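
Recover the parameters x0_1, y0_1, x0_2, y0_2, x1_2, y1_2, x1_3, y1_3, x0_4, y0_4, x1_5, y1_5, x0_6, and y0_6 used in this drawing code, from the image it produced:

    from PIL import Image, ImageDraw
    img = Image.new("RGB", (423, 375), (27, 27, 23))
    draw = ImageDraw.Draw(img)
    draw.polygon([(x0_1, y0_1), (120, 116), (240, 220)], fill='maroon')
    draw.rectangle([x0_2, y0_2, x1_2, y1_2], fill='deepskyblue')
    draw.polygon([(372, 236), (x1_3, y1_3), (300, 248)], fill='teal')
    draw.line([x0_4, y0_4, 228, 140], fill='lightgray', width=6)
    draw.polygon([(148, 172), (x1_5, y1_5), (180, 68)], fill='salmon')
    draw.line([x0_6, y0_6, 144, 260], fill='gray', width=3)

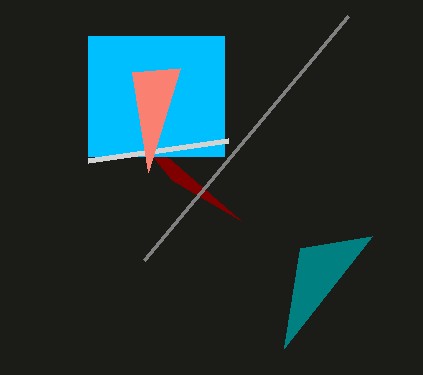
x0_1 = 172; y0_1 = 180; x0_2 = 88; y0_2 = 36; x1_2 = 224; y1_2 = 156; x1_3 = 284; y1_3 = 348; x0_4 = 88; y0_4 = 160; x1_5 = 132; y1_5 = 72; x0_6 = 348; y0_6 = 16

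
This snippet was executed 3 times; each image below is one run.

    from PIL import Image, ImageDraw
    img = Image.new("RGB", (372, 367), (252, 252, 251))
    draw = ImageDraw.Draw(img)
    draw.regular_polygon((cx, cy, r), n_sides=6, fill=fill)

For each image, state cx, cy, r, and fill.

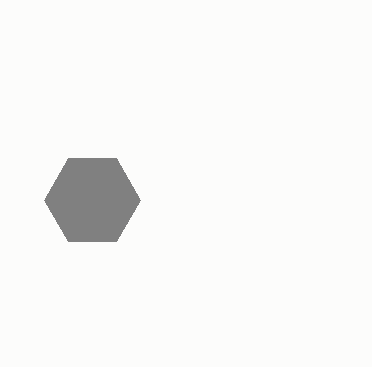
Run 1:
cx = 92; cy = 200; r = 48; fill = 'gray'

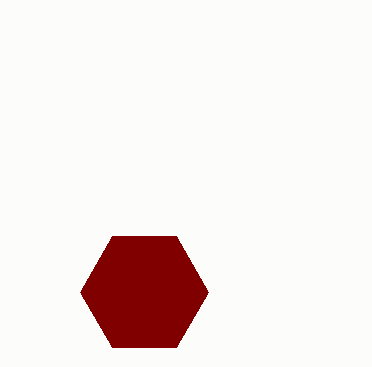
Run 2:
cx = 144; cy = 292; r = 64; fill = 'maroon'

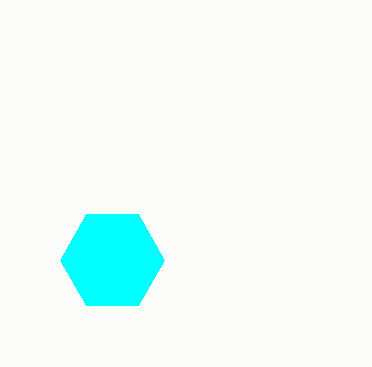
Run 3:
cx = 112, cy = 260, r = 52, fill = 'cyan'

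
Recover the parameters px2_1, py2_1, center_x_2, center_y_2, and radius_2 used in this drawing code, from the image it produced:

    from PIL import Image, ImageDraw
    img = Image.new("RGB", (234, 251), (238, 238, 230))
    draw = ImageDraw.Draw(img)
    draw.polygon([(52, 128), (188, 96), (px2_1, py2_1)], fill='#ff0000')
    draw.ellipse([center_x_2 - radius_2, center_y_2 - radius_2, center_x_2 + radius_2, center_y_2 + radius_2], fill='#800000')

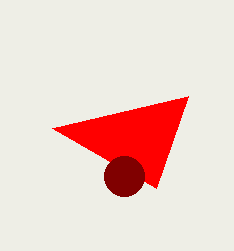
px2_1 = 156
py2_1 = 188
center_x_2 = 124
center_y_2 = 176
radius_2 = 20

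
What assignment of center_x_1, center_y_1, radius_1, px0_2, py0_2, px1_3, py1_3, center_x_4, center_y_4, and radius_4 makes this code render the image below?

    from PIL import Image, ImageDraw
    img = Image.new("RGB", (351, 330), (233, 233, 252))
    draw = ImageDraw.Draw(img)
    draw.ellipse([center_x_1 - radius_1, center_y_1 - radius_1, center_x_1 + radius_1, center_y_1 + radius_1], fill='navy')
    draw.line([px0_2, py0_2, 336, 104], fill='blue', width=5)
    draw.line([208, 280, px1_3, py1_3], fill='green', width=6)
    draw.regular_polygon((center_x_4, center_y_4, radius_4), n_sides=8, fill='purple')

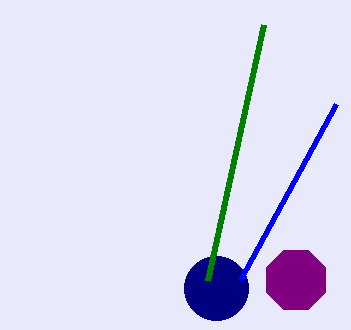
center_x_1 = 216, center_y_1 = 288, radius_1 = 32, px0_2 = 240, py0_2 = 280, px1_3 = 264, py1_3 = 24, center_x_4 = 296, center_y_4 = 280, radius_4 = 32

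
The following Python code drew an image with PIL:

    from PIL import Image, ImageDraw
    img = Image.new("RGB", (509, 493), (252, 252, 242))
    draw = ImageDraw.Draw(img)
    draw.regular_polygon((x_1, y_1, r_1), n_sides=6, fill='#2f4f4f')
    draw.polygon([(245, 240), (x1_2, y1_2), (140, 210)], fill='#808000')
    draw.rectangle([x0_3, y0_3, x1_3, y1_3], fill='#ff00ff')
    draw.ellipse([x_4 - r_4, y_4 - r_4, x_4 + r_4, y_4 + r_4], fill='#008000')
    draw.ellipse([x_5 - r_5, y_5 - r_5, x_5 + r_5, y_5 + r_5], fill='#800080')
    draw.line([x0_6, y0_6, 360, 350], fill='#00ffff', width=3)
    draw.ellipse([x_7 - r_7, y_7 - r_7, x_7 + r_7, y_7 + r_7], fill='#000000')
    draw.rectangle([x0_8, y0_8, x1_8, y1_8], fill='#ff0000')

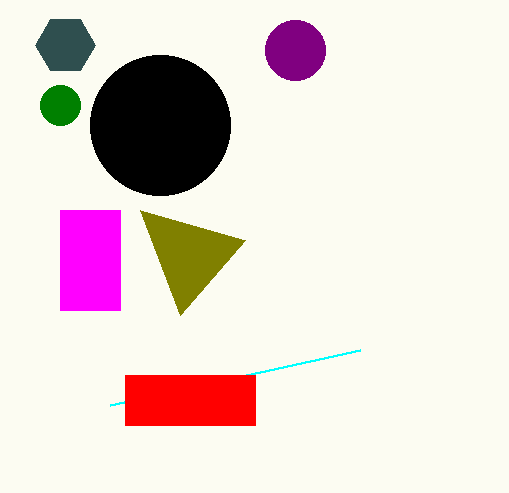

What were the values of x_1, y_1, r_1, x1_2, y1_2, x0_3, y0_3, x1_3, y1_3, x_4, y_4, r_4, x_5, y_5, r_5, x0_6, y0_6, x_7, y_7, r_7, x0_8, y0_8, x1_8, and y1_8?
x_1 = 65
y_1 = 45
r_1 = 30
x1_2 = 180
y1_2 = 315
x0_3 = 60
y0_3 = 210
x1_3 = 120
y1_3 = 310
x_4 = 60
y_4 = 105
r_4 = 20
x_5 = 295
y_5 = 50
r_5 = 30
x0_6 = 110
y0_6 = 405
x_7 = 160
y_7 = 125
r_7 = 70
x0_8 = 125
y0_8 = 375
x1_8 = 255
y1_8 = 425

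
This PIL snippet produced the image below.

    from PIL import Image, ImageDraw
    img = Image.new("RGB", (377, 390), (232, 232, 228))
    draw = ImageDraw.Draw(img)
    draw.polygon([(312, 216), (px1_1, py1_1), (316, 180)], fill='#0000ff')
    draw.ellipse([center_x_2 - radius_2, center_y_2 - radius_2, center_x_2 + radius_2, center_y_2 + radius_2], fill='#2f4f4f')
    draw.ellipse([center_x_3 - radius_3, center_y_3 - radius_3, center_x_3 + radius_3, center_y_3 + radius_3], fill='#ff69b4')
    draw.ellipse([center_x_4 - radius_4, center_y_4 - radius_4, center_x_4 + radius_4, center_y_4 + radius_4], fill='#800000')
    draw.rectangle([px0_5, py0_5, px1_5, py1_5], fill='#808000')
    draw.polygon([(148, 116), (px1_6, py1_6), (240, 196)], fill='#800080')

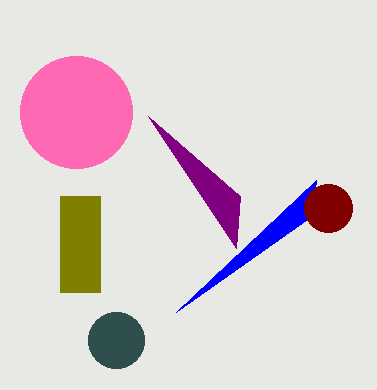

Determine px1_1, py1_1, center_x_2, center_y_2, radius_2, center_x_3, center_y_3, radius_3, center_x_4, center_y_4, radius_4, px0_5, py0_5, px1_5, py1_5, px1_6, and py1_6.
px1_1 = 176; py1_1 = 312; center_x_2 = 116; center_y_2 = 340; radius_2 = 28; center_x_3 = 76; center_y_3 = 112; radius_3 = 56; center_x_4 = 328; center_y_4 = 208; radius_4 = 24; px0_5 = 60; py0_5 = 196; px1_5 = 100; py1_5 = 292; px1_6 = 236; py1_6 = 248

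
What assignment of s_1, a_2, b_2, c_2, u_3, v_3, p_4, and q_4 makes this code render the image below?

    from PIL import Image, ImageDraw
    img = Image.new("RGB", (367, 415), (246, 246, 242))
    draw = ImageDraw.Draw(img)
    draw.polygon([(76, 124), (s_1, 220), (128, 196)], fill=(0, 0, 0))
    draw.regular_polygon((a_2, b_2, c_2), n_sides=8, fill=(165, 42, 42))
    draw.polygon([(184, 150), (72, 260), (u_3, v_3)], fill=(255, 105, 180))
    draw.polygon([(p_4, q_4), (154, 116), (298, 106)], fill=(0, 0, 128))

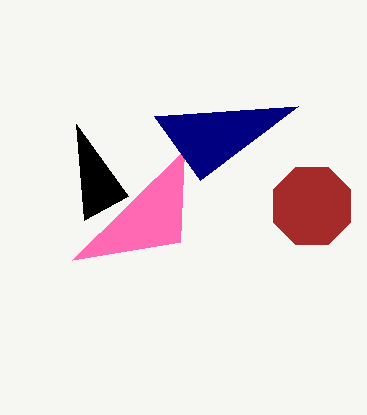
s_1 = 84
a_2 = 312
b_2 = 206
c_2 = 42
u_3 = 180
v_3 = 242
p_4 = 200
q_4 = 180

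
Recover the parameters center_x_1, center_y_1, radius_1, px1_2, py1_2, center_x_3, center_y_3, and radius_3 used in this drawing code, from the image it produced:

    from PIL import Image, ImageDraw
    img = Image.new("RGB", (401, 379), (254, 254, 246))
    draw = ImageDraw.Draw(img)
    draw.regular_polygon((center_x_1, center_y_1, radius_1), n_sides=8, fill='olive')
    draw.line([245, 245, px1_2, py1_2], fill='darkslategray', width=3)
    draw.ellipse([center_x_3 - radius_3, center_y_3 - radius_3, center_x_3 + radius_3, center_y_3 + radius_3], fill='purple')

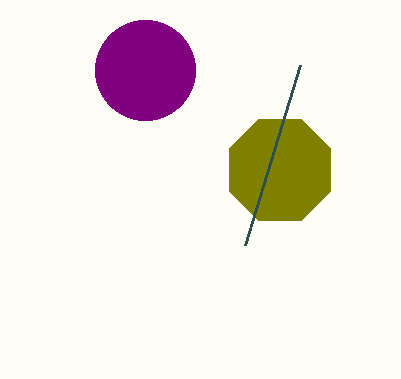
center_x_1 = 280
center_y_1 = 170
radius_1 = 55
px1_2 = 300
py1_2 = 65
center_x_3 = 145
center_y_3 = 70
radius_3 = 50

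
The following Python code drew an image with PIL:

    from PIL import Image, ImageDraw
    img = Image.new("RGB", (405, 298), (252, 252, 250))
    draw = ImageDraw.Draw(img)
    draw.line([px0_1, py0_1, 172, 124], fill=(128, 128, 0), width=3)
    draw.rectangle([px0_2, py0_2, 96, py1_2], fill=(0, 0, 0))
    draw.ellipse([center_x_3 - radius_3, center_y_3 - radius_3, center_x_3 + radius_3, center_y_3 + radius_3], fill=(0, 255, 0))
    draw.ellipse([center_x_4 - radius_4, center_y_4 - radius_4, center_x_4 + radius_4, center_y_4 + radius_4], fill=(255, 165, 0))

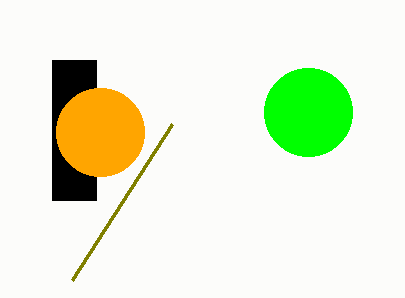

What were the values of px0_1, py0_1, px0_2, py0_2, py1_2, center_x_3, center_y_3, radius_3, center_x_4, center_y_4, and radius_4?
px0_1 = 72, py0_1 = 280, px0_2 = 52, py0_2 = 60, py1_2 = 200, center_x_3 = 308, center_y_3 = 112, radius_3 = 44, center_x_4 = 100, center_y_4 = 132, radius_4 = 44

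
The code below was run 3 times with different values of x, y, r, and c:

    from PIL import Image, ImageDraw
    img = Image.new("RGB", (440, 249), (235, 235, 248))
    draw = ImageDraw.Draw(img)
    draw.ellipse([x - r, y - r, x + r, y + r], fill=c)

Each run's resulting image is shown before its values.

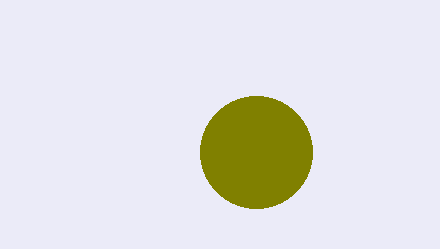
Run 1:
x = 256
y = 152
r = 56
c = 'olive'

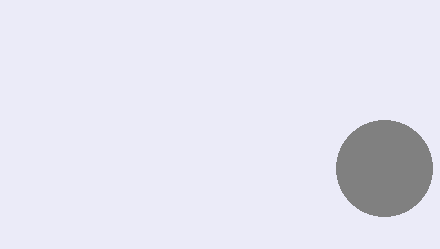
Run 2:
x = 384, y = 168, r = 48, c = 'gray'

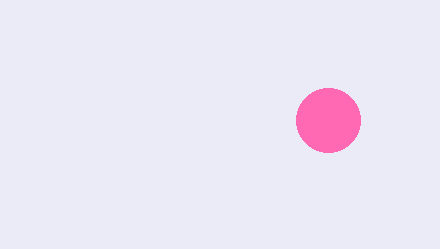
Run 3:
x = 328, y = 120, r = 32, c = 'hotpink'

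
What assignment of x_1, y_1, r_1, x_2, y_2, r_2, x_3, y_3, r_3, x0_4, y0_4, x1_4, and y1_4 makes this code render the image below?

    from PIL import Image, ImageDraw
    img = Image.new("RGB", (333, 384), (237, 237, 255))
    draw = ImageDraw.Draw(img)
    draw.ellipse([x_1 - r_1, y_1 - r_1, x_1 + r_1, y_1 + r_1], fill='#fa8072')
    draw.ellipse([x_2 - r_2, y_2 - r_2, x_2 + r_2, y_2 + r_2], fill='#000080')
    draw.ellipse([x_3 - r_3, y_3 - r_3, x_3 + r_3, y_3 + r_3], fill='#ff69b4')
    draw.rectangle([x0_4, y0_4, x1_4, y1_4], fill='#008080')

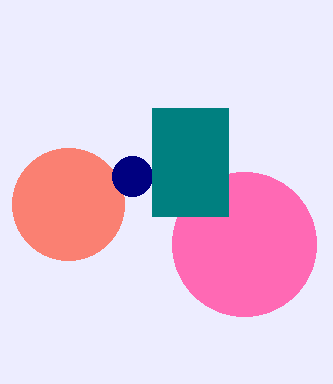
x_1 = 68, y_1 = 204, r_1 = 56, x_2 = 132, y_2 = 176, r_2 = 20, x_3 = 244, y_3 = 244, r_3 = 72, x0_4 = 152, y0_4 = 108, x1_4 = 228, y1_4 = 216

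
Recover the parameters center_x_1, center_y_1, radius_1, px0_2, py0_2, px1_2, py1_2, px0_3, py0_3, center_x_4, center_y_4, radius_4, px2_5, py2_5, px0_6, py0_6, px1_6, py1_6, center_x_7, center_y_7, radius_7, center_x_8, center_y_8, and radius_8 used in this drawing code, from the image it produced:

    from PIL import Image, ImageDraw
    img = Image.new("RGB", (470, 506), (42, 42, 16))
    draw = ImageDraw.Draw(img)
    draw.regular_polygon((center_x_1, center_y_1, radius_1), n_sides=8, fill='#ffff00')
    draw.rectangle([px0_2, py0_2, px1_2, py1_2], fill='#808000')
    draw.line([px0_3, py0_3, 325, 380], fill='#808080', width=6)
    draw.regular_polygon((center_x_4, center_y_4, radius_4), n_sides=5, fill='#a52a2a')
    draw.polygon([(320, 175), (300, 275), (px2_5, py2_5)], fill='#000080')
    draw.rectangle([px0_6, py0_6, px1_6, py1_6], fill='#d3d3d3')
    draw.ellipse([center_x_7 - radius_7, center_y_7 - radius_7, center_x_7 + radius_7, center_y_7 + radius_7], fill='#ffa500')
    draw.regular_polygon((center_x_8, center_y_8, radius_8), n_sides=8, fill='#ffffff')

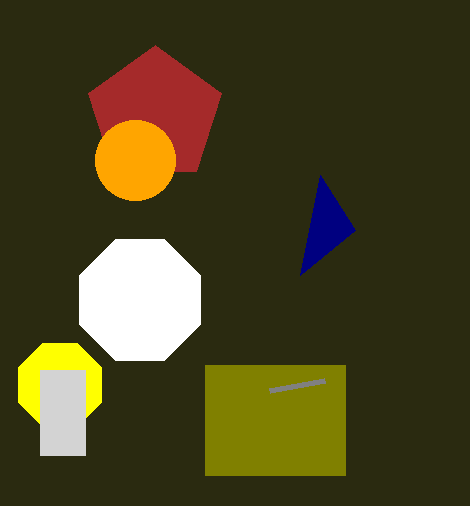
center_x_1 = 60; center_y_1 = 385; radius_1 = 45; px0_2 = 205; py0_2 = 365; px1_2 = 345; py1_2 = 475; px0_3 = 270; py0_3 = 390; center_x_4 = 155; center_y_4 = 115; radius_4 = 70; px2_5 = 355; py2_5 = 230; px0_6 = 40; py0_6 = 370; px1_6 = 85; py1_6 = 455; center_x_7 = 135; center_y_7 = 160; radius_7 = 40; center_x_8 = 140; center_y_8 = 300; radius_8 = 65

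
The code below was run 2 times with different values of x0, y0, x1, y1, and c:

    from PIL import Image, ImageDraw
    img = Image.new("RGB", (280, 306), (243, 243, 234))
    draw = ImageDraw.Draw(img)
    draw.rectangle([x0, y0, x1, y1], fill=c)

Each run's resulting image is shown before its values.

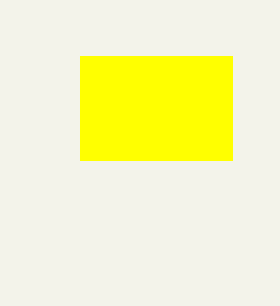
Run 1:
x0 = 80; y0 = 56; x1 = 232; y1 = 160; c = 'yellow'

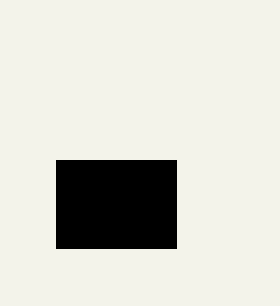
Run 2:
x0 = 56
y0 = 160
x1 = 176
y1 = 248
c = 'black'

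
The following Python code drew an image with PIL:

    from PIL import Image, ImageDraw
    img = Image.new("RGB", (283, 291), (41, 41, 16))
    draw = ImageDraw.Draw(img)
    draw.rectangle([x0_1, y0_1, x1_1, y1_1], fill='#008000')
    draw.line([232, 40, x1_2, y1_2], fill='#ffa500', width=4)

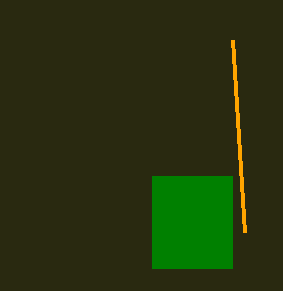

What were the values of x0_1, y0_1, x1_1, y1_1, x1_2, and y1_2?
x0_1 = 152
y0_1 = 176
x1_1 = 232
y1_1 = 268
x1_2 = 244
y1_2 = 232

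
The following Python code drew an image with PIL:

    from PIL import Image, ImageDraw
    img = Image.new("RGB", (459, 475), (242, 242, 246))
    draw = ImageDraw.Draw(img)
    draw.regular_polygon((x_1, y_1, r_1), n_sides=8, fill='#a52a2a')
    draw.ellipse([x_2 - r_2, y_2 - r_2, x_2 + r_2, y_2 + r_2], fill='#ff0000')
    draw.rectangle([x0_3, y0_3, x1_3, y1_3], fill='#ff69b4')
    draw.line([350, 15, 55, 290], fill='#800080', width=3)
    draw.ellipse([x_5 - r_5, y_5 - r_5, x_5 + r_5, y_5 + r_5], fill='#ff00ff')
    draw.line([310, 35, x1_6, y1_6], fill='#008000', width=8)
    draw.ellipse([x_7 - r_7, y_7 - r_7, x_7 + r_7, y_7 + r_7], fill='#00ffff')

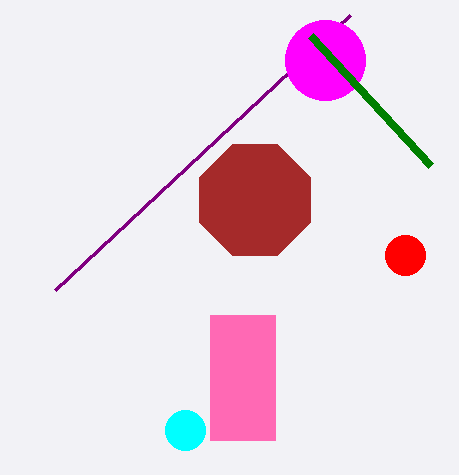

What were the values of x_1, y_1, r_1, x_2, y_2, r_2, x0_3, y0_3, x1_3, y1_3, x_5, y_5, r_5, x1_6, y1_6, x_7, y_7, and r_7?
x_1 = 255; y_1 = 200; r_1 = 60; x_2 = 405; y_2 = 255; r_2 = 20; x0_3 = 210; y0_3 = 315; x1_3 = 275; y1_3 = 440; x_5 = 325; y_5 = 60; r_5 = 40; x1_6 = 430; y1_6 = 165; x_7 = 185; y_7 = 430; r_7 = 20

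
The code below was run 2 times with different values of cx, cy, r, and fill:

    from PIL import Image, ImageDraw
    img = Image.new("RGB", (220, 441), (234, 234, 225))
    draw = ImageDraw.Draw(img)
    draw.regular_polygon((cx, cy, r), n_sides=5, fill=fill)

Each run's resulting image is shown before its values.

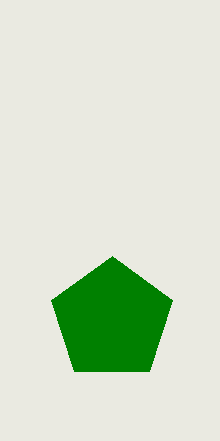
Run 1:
cx = 112, cy = 320, r = 64, fill = 'green'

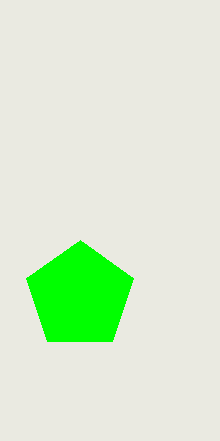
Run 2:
cx = 80; cy = 296; r = 56; fill = 'lime'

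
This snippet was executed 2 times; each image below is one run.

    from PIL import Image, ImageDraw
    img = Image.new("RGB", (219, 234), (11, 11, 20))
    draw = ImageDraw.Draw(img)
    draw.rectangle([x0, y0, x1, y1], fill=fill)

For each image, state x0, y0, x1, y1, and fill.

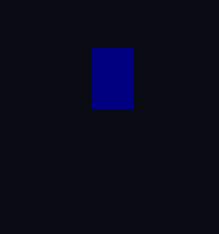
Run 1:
x0 = 92
y0 = 48
x1 = 132
y1 = 108
fill = 'navy'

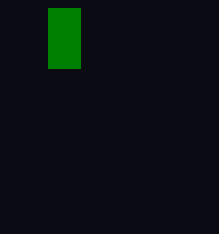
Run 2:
x0 = 48
y0 = 8
x1 = 80
y1 = 68
fill = 'green'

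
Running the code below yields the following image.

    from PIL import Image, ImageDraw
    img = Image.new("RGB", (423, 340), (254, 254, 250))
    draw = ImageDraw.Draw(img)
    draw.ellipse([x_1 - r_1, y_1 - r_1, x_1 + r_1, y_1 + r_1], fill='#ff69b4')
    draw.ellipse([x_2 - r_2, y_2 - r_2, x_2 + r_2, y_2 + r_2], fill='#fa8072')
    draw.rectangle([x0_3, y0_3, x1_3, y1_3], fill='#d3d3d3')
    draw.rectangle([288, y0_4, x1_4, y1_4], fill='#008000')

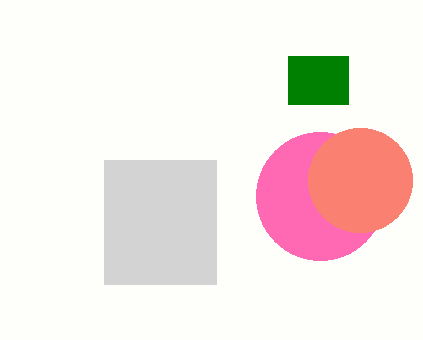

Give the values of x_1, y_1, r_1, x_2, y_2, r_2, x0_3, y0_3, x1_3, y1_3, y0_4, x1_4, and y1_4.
x_1 = 320, y_1 = 196, r_1 = 64, x_2 = 360, y_2 = 180, r_2 = 52, x0_3 = 104, y0_3 = 160, x1_3 = 216, y1_3 = 284, y0_4 = 56, x1_4 = 348, y1_4 = 104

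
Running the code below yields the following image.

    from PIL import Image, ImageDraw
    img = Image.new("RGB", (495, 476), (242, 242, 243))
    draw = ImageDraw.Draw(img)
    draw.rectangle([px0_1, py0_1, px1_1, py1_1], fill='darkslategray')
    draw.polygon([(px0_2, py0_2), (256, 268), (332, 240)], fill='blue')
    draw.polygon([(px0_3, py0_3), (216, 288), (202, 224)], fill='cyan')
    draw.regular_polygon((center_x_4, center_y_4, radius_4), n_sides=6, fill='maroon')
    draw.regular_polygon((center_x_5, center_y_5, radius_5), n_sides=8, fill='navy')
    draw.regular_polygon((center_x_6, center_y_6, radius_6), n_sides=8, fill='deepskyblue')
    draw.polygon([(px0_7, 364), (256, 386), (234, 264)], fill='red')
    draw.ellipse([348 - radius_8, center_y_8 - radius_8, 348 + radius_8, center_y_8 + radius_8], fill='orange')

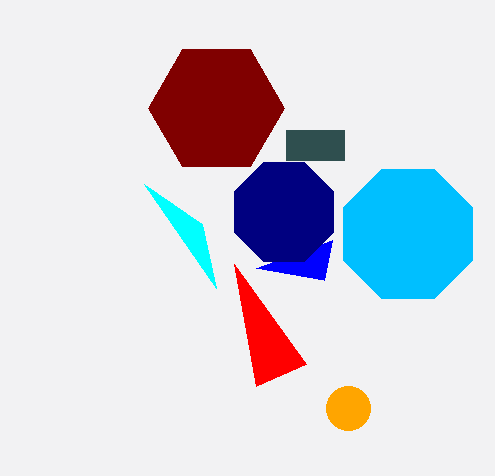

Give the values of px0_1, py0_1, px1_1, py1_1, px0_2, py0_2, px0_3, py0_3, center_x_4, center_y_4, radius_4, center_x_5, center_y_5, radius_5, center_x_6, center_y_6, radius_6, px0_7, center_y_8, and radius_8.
px0_1 = 286
py0_1 = 130
px1_1 = 344
py1_1 = 160
px0_2 = 324
py0_2 = 280
px0_3 = 144
py0_3 = 184
center_x_4 = 216
center_y_4 = 108
radius_4 = 68
center_x_5 = 284
center_y_5 = 212
radius_5 = 54
center_x_6 = 408
center_y_6 = 234
radius_6 = 70
px0_7 = 306
center_y_8 = 408
radius_8 = 22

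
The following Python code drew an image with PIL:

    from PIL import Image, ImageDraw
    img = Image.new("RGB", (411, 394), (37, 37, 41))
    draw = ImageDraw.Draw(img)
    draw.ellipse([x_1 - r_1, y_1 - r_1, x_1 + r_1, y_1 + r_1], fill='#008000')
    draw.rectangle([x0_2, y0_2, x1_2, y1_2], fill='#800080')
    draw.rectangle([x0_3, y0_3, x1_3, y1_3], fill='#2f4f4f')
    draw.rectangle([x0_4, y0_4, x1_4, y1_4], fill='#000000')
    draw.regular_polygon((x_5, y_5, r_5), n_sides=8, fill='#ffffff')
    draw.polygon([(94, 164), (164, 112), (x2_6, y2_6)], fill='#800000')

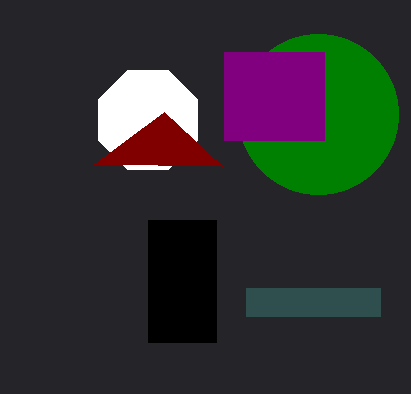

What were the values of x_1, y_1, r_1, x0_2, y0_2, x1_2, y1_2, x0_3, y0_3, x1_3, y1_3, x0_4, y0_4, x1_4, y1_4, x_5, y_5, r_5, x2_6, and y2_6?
x_1 = 318, y_1 = 114, r_1 = 80, x0_2 = 224, y0_2 = 52, x1_2 = 324, y1_2 = 140, x0_3 = 246, y0_3 = 288, x1_3 = 380, y1_3 = 316, x0_4 = 148, y0_4 = 220, x1_4 = 216, y1_4 = 342, x_5 = 148, y_5 = 120, r_5 = 54, x2_6 = 222, y2_6 = 166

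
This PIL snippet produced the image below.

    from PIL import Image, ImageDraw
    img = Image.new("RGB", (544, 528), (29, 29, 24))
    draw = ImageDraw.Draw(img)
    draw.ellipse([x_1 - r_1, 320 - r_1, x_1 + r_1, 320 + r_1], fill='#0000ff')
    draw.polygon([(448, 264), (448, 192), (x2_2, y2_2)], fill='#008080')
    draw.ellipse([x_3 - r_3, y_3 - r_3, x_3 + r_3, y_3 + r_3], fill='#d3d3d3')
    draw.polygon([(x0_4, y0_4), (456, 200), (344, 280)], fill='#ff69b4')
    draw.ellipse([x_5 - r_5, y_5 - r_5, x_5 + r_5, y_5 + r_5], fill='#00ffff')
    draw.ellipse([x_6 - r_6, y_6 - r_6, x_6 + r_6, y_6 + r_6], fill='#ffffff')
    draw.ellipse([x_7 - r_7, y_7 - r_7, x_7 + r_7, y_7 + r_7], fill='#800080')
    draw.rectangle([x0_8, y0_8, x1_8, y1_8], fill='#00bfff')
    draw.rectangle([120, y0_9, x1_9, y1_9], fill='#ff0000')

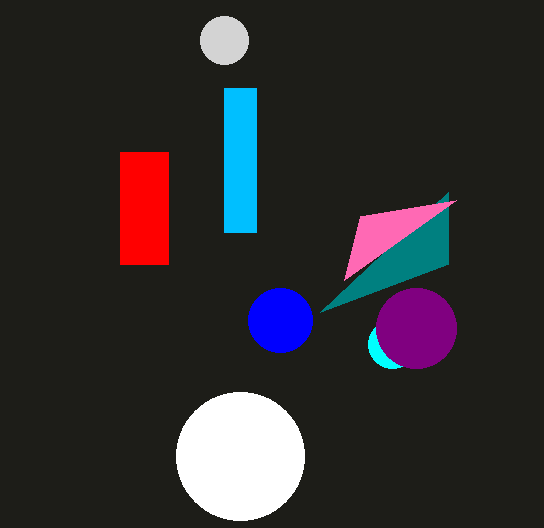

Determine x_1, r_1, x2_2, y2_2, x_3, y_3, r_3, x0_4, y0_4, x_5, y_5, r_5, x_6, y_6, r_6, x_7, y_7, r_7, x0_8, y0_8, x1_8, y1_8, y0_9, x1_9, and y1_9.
x_1 = 280, r_1 = 32, x2_2 = 320, y2_2 = 312, x_3 = 224, y_3 = 40, r_3 = 24, x0_4 = 360, y0_4 = 216, x_5 = 392, y_5 = 344, r_5 = 24, x_6 = 240, y_6 = 456, r_6 = 64, x_7 = 416, y_7 = 328, r_7 = 40, x0_8 = 224, y0_8 = 88, x1_8 = 256, y1_8 = 232, y0_9 = 152, x1_9 = 168, y1_9 = 264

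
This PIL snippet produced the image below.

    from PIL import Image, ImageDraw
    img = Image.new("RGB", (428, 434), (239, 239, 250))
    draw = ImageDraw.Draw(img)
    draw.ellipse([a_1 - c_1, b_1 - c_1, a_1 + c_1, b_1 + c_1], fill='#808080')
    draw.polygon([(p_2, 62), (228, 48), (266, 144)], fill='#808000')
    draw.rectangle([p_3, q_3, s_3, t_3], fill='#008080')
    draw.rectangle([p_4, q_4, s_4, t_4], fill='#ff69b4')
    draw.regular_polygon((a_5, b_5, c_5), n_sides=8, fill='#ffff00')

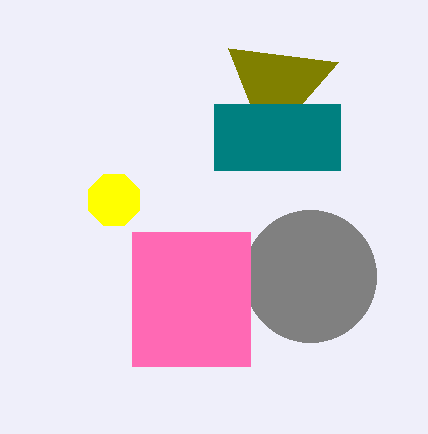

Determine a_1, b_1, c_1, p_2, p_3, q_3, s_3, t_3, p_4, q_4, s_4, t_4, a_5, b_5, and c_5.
a_1 = 310
b_1 = 276
c_1 = 66
p_2 = 338
p_3 = 214
q_3 = 104
s_3 = 340
t_3 = 170
p_4 = 132
q_4 = 232
s_4 = 250
t_4 = 366
a_5 = 114
b_5 = 200
c_5 = 28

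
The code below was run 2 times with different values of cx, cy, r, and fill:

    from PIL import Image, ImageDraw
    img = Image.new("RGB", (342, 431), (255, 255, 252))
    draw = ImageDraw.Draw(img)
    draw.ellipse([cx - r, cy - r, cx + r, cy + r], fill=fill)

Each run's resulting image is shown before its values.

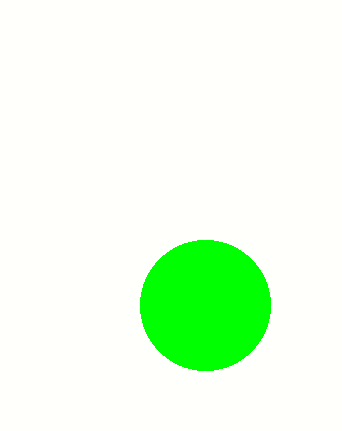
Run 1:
cx = 205
cy = 305
r = 65
fill = 'lime'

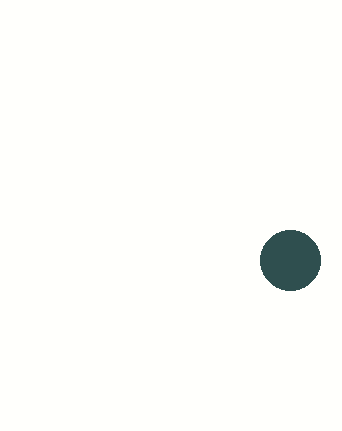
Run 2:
cx = 290
cy = 260
r = 30
fill = 'darkslategray'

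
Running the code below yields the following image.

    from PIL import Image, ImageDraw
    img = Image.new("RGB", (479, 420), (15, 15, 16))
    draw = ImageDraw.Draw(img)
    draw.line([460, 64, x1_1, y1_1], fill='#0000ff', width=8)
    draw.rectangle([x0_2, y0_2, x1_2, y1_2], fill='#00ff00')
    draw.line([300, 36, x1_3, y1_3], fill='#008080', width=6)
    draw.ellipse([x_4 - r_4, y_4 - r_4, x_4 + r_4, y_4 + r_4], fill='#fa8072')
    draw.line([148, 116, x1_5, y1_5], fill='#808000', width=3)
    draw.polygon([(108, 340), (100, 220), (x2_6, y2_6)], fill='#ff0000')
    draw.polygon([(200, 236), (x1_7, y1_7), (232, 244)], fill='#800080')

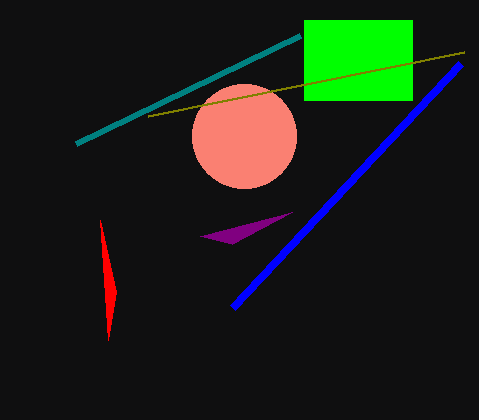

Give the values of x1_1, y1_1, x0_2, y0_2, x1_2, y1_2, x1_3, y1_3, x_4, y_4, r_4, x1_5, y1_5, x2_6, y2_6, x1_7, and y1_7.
x1_1 = 232, y1_1 = 308, x0_2 = 304, y0_2 = 20, x1_2 = 412, y1_2 = 100, x1_3 = 76, y1_3 = 144, x_4 = 244, y_4 = 136, r_4 = 52, x1_5 = 464, y1_5 = 52, x2_6 = 116, y2_6 = 292, x1_7 = 292, y1_7 = 212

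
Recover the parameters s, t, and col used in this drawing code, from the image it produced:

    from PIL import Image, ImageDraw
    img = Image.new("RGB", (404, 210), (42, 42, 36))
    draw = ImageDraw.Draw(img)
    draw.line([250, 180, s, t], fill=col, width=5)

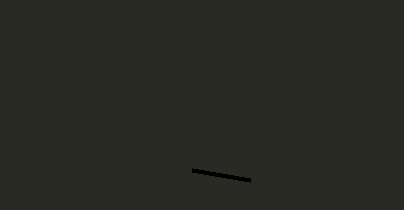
s = 192; t = 170; col = 'black'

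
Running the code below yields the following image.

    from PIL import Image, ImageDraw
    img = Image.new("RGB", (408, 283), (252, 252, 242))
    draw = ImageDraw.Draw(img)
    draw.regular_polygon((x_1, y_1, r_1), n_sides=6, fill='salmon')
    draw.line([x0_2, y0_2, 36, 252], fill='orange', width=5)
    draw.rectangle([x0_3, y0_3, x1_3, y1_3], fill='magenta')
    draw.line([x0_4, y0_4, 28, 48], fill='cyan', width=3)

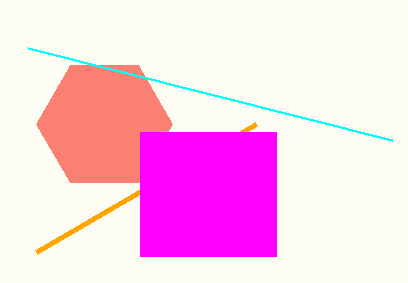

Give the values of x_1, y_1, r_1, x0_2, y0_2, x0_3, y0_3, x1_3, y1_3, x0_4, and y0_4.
x_1 = 104, y_1 = 124, r_1 = 68, x0_2 = 256, y0_2 = 124, x0_3 = 140, y0_3 = 132, x1_3 = 276, y1_3 = 256, x0_4 = 392, y0_4 = 140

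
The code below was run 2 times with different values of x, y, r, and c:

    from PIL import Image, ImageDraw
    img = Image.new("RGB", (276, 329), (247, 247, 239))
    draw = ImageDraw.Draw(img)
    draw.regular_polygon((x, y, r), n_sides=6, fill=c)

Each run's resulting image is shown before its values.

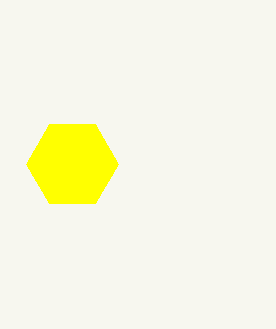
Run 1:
x = 72, y = 164, r = 46, c = 'yellow'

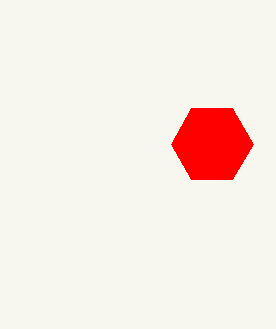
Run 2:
x = 212; y = 144; r = 41; c = 'red'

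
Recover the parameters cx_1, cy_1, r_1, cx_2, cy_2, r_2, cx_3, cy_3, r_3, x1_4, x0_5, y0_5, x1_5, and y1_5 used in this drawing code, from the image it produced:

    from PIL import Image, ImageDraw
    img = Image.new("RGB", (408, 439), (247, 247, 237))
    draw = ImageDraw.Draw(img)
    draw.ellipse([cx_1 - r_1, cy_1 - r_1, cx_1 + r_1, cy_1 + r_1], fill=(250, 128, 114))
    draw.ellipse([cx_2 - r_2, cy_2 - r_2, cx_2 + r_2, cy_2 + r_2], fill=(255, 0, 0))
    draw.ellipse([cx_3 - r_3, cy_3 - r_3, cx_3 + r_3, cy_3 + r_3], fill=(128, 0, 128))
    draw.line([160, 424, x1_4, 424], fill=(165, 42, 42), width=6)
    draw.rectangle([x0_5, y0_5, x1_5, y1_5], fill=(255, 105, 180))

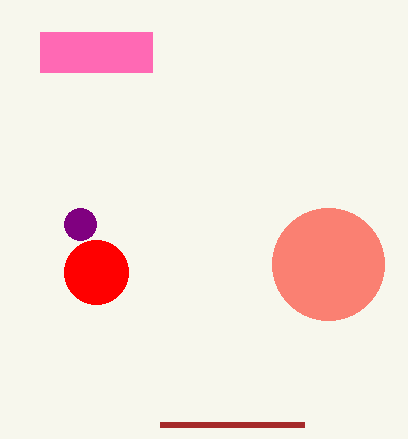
cx_1 = 328, cy_1 = 264, r_1 = 56, cx_2 = 96, cy_2 = 272, r_2 = 32, cx_3 = 80, cy_3 = 224, r_3 = 16, x1_4 = 304, x0_5 = 40, y0_5 = 32, x1_5 = 152, y1_5 = 72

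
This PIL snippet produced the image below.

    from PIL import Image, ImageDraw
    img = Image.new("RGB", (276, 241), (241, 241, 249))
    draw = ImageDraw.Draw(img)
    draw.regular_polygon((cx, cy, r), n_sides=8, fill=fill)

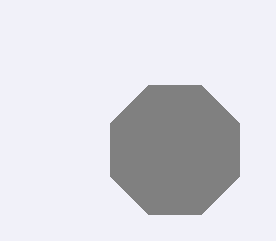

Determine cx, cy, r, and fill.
cx = 175; cy = 150; r = 70; fill = 'gray'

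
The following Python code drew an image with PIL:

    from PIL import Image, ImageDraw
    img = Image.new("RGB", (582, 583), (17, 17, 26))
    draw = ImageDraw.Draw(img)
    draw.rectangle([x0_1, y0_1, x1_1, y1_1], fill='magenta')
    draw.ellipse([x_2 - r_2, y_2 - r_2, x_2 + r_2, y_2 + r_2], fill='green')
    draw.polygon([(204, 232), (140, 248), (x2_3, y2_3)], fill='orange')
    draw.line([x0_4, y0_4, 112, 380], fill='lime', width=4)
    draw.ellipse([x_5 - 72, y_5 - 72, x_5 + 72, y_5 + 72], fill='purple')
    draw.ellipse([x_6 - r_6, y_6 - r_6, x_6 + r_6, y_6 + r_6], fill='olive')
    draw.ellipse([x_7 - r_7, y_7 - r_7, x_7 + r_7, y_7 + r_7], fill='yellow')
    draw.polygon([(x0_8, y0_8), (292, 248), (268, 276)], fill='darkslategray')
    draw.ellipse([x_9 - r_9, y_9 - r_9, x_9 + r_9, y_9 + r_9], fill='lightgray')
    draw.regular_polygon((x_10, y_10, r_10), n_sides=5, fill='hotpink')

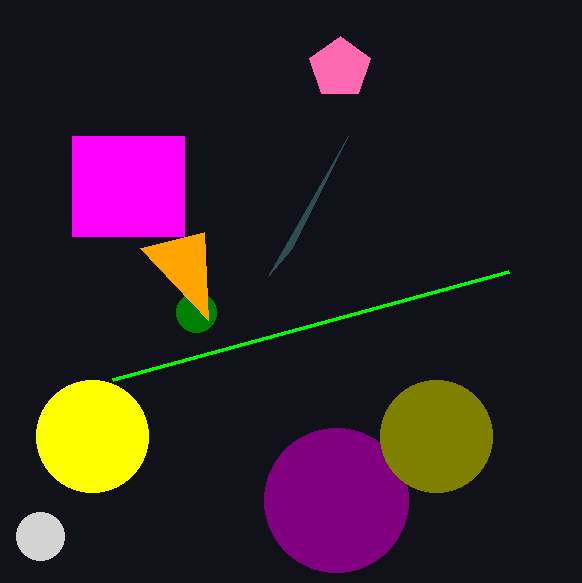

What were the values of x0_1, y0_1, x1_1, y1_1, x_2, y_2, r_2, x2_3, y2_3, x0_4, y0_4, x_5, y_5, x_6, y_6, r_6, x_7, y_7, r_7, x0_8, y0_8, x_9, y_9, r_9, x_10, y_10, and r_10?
x0_1 = 72
y0_1 = 136
x1_1 = 184
y1_1 = 236
x_2 = 196
y_2 = 312
r_2 = 20
x2_3 = 208
y2_3 = 320
x0_4 = 508
y0_4 = 272
x_5 = 336
y_5 = 500
x_6 = 436
y_6 = 436
r_6 = 56
x_7 = 92
y_7 = 436
r_7 = 56
x0_8 = 348
y0_8 = 136
x_9 = 40
y_9 = 536
r_9 = 24
x_10 = 340
y_10 = 68
r_10 = 32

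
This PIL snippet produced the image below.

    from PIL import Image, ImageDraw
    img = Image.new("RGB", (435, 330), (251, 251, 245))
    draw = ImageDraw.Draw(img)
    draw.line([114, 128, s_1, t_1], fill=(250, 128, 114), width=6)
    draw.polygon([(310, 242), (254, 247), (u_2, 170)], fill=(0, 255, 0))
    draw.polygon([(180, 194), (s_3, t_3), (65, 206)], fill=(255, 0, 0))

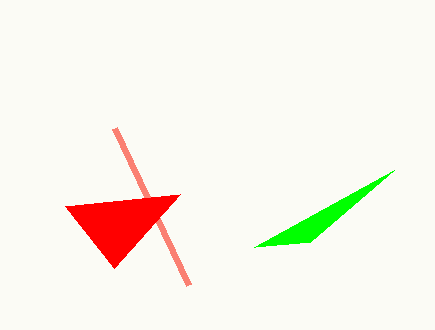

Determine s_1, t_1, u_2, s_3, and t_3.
s_1 = 188
t_1 = 285
u_2 = 394
s_3 = 114
t_3 = 268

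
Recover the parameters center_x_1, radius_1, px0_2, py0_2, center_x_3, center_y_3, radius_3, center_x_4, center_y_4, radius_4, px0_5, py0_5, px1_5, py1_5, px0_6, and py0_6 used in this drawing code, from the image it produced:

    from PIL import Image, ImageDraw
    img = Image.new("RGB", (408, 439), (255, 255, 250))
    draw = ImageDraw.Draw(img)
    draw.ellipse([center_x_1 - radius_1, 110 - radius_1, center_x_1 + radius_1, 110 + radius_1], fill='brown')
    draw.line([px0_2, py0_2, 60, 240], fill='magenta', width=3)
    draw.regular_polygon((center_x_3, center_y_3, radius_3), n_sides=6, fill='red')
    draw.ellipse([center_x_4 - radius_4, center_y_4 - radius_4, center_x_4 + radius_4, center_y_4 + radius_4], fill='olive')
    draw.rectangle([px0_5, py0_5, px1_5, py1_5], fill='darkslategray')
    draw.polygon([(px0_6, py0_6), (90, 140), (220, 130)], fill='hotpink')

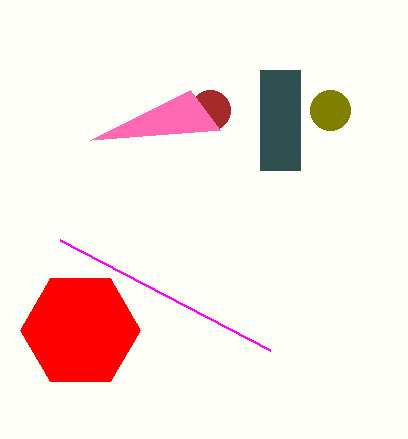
center_x_1 = 210
radius_1 = 20
px0_2 = 270
py0_2 = 350
center_x_3 = 80
center_y_3 = 330
radius_3 = 60
center_x_4 = 330
center_y_4 = 110
radius_4 = 20
px0_5 = 260
py0_5 = 70
px1_5 = 300
py1_5 = 170
px0_6 = 190
py0_6 = 90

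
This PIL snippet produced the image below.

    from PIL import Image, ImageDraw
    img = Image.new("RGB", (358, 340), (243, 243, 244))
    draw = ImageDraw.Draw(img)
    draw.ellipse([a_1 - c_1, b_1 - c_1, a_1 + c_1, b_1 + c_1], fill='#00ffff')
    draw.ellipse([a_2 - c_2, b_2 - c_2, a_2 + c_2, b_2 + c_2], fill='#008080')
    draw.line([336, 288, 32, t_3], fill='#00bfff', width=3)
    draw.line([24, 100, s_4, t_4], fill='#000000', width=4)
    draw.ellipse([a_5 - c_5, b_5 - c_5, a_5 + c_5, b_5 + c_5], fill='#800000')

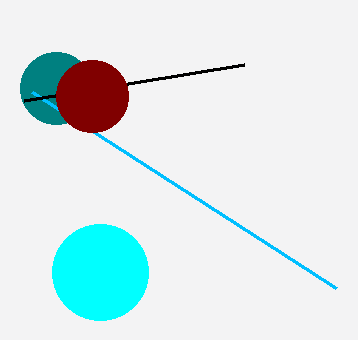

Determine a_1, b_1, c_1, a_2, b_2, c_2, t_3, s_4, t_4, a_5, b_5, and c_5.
a_1 = 100
b_1 = 272
c_1 = 48
a_2 = 56
b_2 = 88
c_2 = 36
t_3 = 92
s_4 = 244
t_4 = 64
a_5 = 92
b_5 = 96
c_5 = 36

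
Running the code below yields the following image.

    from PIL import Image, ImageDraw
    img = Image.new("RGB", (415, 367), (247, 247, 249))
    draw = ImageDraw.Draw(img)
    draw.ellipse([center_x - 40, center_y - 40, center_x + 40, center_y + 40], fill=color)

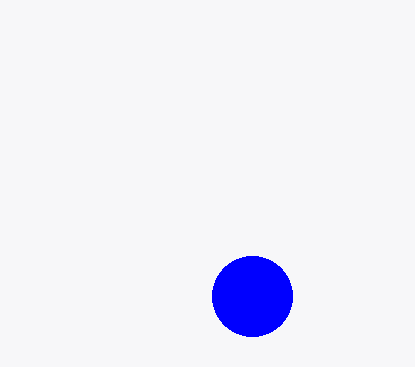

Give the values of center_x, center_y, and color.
center_x = 252, center_y = 296, color = 'blue'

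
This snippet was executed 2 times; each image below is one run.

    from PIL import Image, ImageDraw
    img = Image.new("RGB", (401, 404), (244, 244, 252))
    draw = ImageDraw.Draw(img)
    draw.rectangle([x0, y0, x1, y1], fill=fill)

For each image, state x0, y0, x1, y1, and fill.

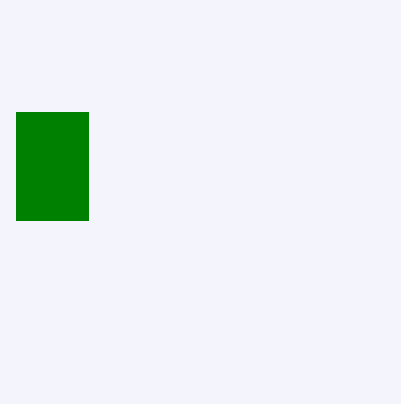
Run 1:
x0 = 16
y0 = 112
x1 = 88
y1 = 220
fill = 'green'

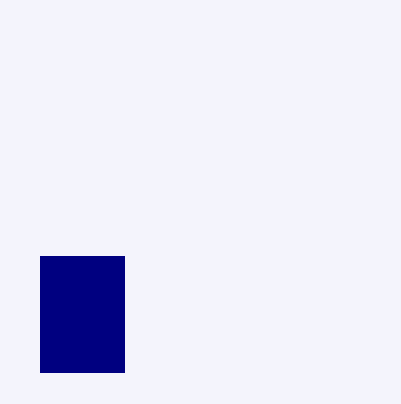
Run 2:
x0 = 40; y0 = 256; x1 = 124; y1 = 372; fill = 'navy'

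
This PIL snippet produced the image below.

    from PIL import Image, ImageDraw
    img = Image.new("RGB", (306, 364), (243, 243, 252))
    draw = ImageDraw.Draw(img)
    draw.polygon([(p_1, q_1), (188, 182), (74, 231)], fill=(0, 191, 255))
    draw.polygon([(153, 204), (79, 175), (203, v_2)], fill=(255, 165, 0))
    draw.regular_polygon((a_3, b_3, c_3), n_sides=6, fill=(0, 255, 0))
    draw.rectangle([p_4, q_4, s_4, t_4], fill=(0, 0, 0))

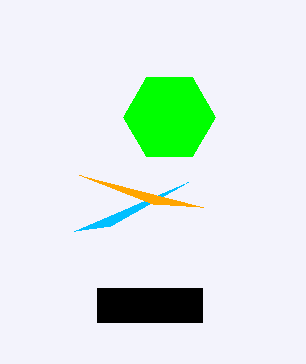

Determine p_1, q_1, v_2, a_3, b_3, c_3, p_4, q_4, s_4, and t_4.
p_1 = 110
q_1 = 226
v_2 = 207
a_3 = 169
b_3 = 117
c_3 = 46
p_4 = 97
q_4 = 288
s_4 = 202
t_4 = 322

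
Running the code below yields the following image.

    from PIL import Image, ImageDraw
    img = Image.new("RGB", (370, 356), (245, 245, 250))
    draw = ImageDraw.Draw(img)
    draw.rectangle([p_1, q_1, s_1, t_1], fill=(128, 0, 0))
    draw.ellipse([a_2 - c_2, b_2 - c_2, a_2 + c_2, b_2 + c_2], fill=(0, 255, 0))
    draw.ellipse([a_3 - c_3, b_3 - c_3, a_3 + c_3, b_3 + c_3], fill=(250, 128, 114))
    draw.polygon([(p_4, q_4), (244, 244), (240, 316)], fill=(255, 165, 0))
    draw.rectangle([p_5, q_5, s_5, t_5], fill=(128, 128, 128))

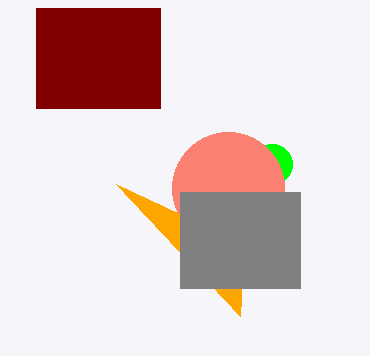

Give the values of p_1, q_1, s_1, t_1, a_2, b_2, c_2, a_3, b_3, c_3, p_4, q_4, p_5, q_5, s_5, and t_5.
p_1 = 36; q_1 = 8; s_1 = 160; t_1 = 108; a_2 = 272; b_2 = 164; c_2 = 20; a_3 = 228; b_3 = 188; c_3 = 56; p_4 = 116; q_4 = 184; p_5 = 180; q_5 = 192; s_5 = 300; t_5 = 288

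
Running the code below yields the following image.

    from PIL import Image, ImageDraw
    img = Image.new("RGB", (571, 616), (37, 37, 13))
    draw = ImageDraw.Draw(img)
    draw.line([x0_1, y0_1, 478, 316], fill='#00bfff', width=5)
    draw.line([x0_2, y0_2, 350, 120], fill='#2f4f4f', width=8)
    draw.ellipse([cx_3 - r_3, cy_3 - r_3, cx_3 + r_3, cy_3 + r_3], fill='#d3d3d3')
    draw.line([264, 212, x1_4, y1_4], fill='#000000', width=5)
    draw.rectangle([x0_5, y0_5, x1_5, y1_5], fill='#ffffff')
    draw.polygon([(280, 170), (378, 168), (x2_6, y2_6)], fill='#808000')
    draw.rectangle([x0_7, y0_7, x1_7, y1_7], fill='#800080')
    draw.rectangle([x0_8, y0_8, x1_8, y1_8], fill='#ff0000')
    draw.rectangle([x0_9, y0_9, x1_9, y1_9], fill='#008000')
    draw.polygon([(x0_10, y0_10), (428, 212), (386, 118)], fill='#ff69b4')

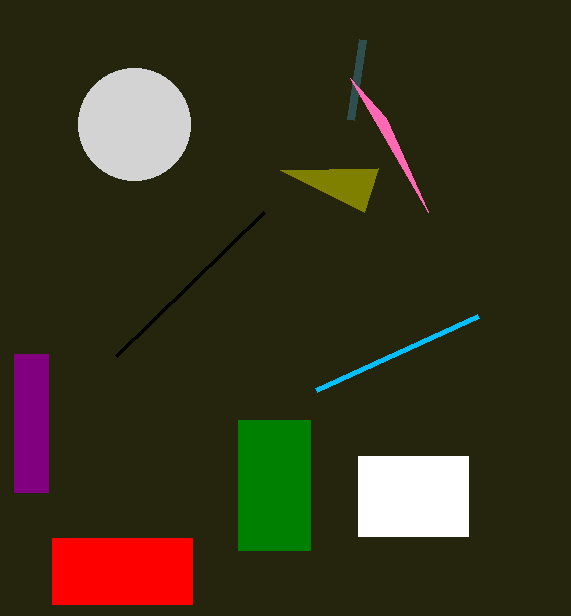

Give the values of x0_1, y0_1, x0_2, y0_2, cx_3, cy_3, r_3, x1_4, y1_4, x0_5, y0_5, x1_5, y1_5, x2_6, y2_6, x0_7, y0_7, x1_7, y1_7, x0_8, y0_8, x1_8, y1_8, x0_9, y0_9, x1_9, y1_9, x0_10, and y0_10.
x0_1 = 316
y0_1 = 390
x0_2 = 362
y0_2 = 40
cx_3 = 134
cy_3 = 124
r_3 = 56
x1_4 = 116
y1_4 = 356
x0_5 = 358
y0_5 = 456
x1_5 = 468
y1_5 = 536
x2_6 = 364
y2_6 = 212
x0_7 = 14
y0_7 = 354
x1_7 = 48
y1_7 = 492
x0_8 = 52
y0_8 = 538
x1_8 = 192
y1_8 = 604
x0_9 = 238
y0_9 = 420
x1_9 = 310
y1_9 = 550
x0_10 = 350
y0_10 = 78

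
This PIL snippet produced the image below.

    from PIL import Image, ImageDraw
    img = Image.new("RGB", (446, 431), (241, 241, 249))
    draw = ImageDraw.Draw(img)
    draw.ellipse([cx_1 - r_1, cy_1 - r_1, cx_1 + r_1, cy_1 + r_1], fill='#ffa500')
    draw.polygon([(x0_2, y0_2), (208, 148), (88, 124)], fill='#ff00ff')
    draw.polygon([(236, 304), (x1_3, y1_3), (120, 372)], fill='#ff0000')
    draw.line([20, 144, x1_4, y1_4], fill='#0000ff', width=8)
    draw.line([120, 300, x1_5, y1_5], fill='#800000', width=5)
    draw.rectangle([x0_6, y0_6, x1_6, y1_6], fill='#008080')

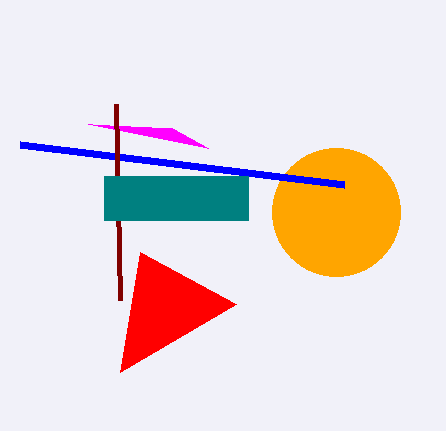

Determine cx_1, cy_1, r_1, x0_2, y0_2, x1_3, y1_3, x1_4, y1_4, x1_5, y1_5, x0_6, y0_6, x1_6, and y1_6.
cx_1 = 336; cy_1 = 212; r_1 = 64; x0_2 = 172; y0_2 = 128; x1_3 = 140; y1_3 = 252; x1_4 = 344; y1_4 = 184; x1_5 = 116; y1_5 = 104; x0_6 = 104; y0_6 = 176; x1_6 = 248; y1_6 = 220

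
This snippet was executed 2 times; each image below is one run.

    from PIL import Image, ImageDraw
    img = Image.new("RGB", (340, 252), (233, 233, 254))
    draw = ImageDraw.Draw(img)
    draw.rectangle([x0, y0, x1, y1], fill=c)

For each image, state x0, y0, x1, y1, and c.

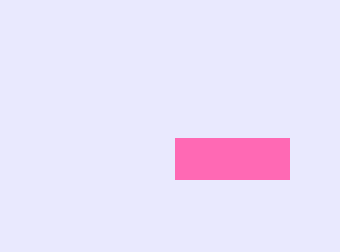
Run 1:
x0 = 175; y0 = 138; x1 = 289; y1 = 179; c = 'hotpink'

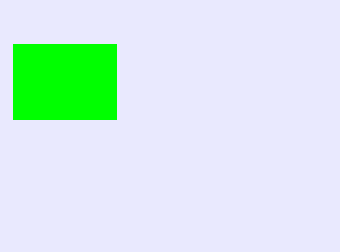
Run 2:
x0 = 13
y0 = 44
x1 = 116
y1 = 119
c = 'lime'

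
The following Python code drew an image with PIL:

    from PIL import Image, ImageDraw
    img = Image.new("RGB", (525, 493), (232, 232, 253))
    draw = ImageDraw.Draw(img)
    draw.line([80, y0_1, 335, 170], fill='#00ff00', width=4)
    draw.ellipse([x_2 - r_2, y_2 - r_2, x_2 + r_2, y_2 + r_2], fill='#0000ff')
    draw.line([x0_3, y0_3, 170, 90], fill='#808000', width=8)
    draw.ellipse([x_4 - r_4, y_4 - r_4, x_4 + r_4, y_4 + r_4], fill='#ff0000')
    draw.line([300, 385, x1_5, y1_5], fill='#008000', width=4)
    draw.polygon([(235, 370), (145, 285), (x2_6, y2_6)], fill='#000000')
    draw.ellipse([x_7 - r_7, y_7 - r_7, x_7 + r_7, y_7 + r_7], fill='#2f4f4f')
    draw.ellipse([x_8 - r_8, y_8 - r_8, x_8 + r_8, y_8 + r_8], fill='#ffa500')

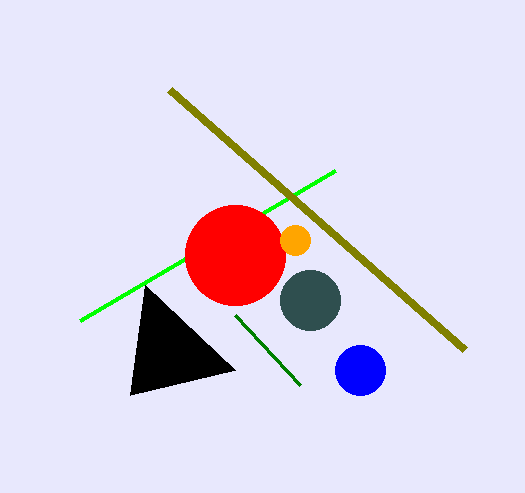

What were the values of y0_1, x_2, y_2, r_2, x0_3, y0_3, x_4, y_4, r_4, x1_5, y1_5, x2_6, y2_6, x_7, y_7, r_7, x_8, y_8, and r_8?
y0_1 = 320; x_2 = 360; y_2 = 370; r_2 = 25; x0_3 = 465; y0_3 = 350; x_4 = 235; y_4 = 255; r_4 = 50; x1_5 = 235; y1_5 = 315; x2_6 = 130; y2_6 = 395; x_7 = 310; y_7 = 300; r_7 = 30; x_8 = 295; y_8 = 240; r_8 = 15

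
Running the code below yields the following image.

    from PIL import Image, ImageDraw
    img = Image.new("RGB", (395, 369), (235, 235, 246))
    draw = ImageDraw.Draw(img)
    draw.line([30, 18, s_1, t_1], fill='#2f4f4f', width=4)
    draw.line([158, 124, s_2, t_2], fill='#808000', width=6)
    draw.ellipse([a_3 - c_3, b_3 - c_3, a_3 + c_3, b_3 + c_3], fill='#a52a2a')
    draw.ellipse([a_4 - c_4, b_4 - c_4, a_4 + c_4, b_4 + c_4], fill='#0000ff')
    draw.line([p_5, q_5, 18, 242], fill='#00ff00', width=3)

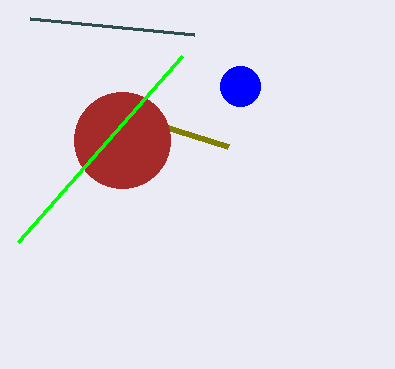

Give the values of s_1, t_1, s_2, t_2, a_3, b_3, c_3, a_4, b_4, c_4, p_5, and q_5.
s_1 = 194, t_1 = 34, s_2 = 228, t_2 = 146, a_3 = 122, b_3 = 140, c_3 = 48, a_4 = 240, b_4 = 86, c_4 = 20, p_5 = 182, q_5 = 56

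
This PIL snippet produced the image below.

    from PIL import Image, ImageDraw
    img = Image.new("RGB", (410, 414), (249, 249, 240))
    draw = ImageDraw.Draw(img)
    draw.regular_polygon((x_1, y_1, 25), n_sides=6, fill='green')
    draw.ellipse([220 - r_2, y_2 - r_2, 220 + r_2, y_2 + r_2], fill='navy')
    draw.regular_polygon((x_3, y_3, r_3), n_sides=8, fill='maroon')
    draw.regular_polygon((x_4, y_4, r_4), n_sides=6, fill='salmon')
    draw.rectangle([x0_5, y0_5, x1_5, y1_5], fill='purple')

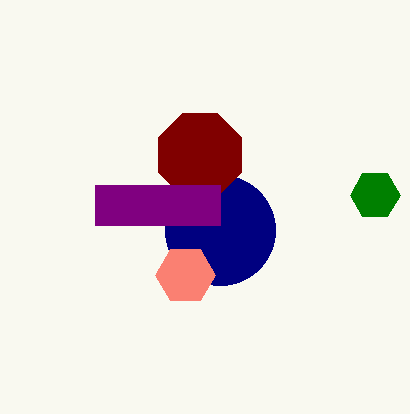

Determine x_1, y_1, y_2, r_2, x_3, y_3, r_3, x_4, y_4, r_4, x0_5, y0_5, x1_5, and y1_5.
x_1 = 375; y_1 = 195; y_2 = 230; r_2 = 55; x_3 = 200; y_3 = 155; r_3 = 45; x_4 = 185; y_4 = 275; r_4 = 30; x0_5 = 95; y0_5 = 185; x1_5 = 220; y1_5 = 225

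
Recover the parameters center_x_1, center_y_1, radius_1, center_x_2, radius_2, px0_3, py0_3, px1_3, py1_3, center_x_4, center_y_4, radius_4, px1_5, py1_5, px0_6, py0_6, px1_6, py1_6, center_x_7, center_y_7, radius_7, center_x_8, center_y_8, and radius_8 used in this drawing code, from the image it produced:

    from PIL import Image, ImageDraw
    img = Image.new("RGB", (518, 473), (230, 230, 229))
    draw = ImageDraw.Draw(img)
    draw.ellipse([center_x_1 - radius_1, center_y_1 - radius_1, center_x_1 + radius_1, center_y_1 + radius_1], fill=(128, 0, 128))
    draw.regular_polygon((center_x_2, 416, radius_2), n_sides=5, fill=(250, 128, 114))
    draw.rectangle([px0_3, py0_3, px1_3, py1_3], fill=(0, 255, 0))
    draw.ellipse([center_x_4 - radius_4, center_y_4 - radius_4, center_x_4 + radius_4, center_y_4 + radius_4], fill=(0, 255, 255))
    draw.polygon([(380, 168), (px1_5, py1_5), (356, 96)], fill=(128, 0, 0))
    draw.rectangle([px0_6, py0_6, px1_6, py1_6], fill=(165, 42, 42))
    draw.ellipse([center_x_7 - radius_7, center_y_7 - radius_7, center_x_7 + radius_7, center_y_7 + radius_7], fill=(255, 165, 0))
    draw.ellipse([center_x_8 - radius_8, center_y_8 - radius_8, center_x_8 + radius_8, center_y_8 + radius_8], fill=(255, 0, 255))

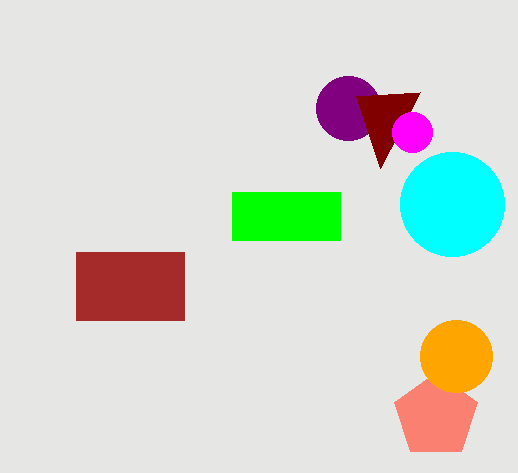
center_x_1 = 348; center_y_1 = 108; radius_1 = 32; center_x_2 = 436; radius_2 = 44; px0_3 = 232; py0_3 = 192; px1_3 = 340; py1_3 = 240; center_x_4 = 452; center_y_4 = 204; radius_4 = 52; px1_5 = 420; py1_5 = 92; px0_6 = 76; py0_6 = 252; px1_6 = 184; py1_6 = 320; center_x_7 = 456; center_y_7 = 356; radius_7 = 36; center_x_8 = 412; center_y_8 = 132; radius_8 = 20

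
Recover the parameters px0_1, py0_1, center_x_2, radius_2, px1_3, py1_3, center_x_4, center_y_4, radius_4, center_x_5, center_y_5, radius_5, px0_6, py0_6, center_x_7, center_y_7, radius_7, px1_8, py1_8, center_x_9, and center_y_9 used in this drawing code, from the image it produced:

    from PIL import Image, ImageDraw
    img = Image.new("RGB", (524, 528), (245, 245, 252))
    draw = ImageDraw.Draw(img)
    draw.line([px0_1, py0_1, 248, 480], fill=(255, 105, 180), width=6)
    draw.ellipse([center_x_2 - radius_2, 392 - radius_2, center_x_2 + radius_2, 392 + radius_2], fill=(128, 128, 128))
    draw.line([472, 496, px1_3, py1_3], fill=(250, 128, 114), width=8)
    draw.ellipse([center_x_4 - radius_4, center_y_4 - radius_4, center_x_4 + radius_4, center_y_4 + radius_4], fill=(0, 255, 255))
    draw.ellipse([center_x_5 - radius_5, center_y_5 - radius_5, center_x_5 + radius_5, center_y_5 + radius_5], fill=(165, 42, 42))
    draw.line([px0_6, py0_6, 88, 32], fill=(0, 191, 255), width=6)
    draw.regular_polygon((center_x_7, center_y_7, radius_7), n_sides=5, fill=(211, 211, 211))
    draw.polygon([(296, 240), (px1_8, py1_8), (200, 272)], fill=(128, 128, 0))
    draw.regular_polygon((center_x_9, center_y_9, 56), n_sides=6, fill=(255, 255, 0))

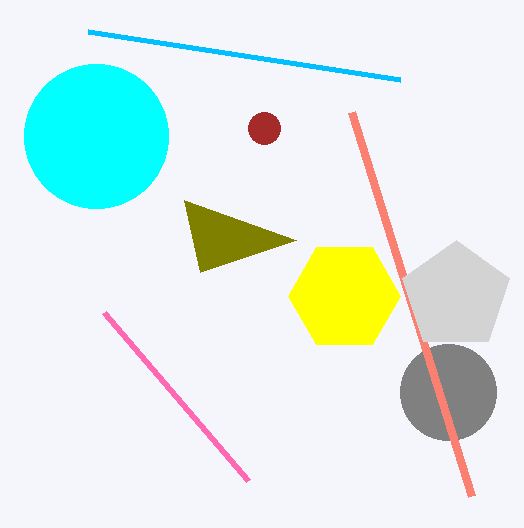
px0_1 = 104
py0_1 = 312
center_x_2 = 448
radius_2 = 48
px1_3 = 352
py1_3 = 112
center_x_4 = 96
center_y_4 = 136
radius_4 = 72
center_x_5 = 264
center_y_5 = 128
radius_5 = 16
px0_6 = 400
py0_6 = 80
center_x_7 = 456
center_y_7 = 296
radius_7 = 56
px1_8 = 184
py1_8 = 200
center_x_9 = 344
center_y_9 = 296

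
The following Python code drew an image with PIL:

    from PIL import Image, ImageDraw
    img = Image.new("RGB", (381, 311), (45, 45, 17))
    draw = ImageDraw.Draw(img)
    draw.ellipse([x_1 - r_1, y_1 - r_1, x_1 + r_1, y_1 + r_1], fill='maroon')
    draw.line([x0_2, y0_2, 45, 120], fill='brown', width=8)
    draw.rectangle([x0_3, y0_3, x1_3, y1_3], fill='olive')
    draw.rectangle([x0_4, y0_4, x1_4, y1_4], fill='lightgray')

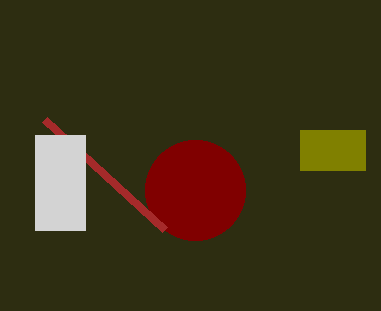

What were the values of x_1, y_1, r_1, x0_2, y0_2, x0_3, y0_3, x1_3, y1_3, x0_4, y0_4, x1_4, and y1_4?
x_1 = 195
y_1 = 190
r_1 = 50
x0_2 = 165
y0_2 = 230
x0_3 = 300
y0_3 = 130
x1_3 = 365
y1_3 = 170
x0_4 = 35
y0_4 = 135
x1_4 = 85
y1_4 = 230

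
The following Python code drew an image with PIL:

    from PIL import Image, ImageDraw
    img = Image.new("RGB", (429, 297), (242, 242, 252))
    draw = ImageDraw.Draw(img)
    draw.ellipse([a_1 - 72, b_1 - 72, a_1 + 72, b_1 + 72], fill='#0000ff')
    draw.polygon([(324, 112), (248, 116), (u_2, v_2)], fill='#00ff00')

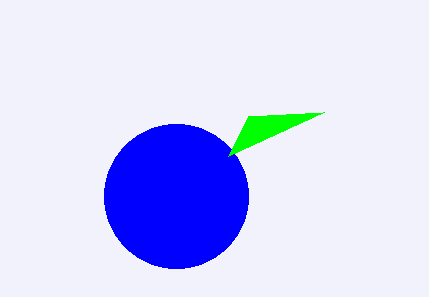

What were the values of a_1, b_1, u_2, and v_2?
a_1 = 176; b_1 = 196; u_2 = 228; v_2 = 156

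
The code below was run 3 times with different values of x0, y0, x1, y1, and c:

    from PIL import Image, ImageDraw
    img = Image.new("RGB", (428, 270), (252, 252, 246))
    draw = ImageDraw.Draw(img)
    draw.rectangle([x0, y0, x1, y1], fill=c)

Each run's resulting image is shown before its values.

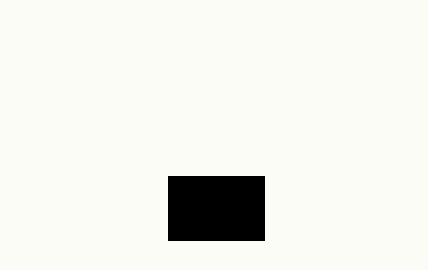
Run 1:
x0 = 168, y0 = 176, x1 = 264, y1 = 240, c = 'black'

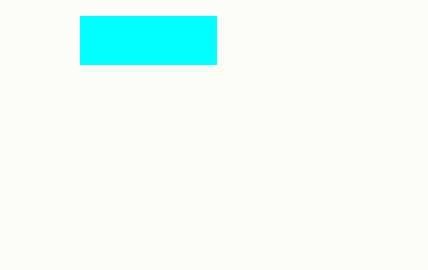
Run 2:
x0 = 80, y0 = 16, x1 = 216, y1 = 64, c = 'cyan'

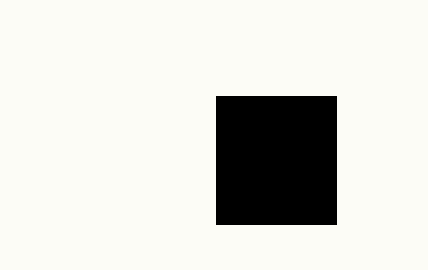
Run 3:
x0 = 216; y0 = 96; x1 = 336; y1 = 224; c = 'black'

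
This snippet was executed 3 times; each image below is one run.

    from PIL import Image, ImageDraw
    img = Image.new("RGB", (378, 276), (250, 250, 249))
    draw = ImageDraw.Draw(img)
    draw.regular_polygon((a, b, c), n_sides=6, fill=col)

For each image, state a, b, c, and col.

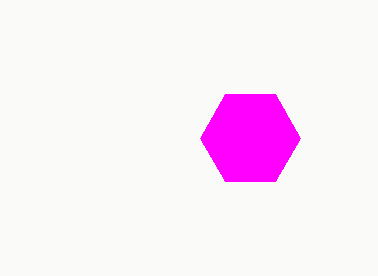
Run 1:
a = 250, b = 138, c = 50, col = 'magenta'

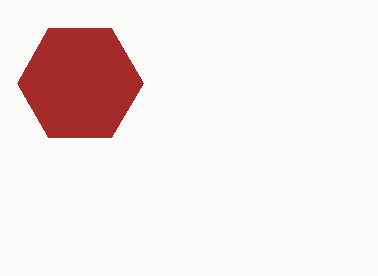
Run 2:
a = 80
b = 83
c = 63
col = 'brown'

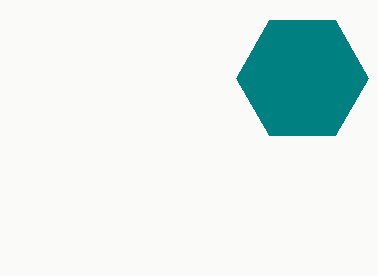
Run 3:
a = 302
b = 78
c = 66
col = 'teal'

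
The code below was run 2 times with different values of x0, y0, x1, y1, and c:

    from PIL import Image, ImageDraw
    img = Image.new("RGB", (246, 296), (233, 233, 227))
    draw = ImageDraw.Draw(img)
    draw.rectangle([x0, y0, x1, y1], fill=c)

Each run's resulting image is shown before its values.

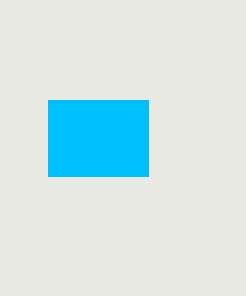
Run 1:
x0 = 48; y0 = 100; x1 = 148; y1 = 176; c = 'deepskyblue'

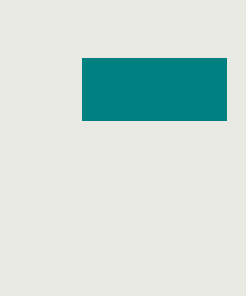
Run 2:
x0 = 82
y0 = 58
x1 = 226
y1 = 120
c = 'teal'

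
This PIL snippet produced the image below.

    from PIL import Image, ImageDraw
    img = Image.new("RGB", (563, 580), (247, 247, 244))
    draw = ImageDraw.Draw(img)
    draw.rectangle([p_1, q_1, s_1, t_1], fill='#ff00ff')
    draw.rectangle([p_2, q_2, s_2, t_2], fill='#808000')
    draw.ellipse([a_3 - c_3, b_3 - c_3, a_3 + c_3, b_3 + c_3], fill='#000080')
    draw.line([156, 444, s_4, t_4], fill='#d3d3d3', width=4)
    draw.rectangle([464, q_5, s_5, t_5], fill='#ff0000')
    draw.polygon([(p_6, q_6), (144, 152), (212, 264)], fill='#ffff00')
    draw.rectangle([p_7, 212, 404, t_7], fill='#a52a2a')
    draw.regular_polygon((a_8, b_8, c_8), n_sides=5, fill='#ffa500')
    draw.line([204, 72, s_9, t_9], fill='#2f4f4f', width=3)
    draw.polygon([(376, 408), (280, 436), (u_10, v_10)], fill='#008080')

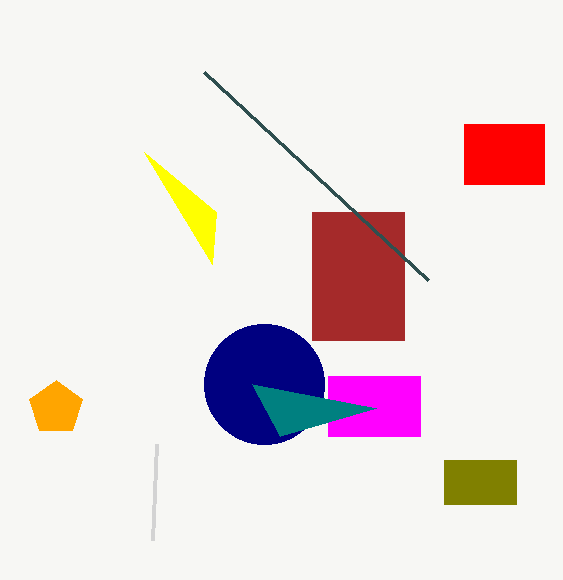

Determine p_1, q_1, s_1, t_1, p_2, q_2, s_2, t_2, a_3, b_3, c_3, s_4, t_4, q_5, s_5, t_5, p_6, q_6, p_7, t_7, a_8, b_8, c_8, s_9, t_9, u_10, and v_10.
p_1 = 328, q_1 = 376, s_1 = 420, t_1 = 436, p_2 = 444, q_2 = 460, s_2 = 516, t_2 = 504, a_3 = 264, b_3 = 384, c_3 = 60, s_4 = 152, t_4 = 540, q_5 = 124, s_5 = 544, t_5 = 184, p_6 = 216, q_6 = 212, p_7 = 312, t_7 = 340, a_8 = 56, b_8 = 408, c_8 = 28, s_9 = 428, t_9 = 280, u_10 = 252, v_10 = 384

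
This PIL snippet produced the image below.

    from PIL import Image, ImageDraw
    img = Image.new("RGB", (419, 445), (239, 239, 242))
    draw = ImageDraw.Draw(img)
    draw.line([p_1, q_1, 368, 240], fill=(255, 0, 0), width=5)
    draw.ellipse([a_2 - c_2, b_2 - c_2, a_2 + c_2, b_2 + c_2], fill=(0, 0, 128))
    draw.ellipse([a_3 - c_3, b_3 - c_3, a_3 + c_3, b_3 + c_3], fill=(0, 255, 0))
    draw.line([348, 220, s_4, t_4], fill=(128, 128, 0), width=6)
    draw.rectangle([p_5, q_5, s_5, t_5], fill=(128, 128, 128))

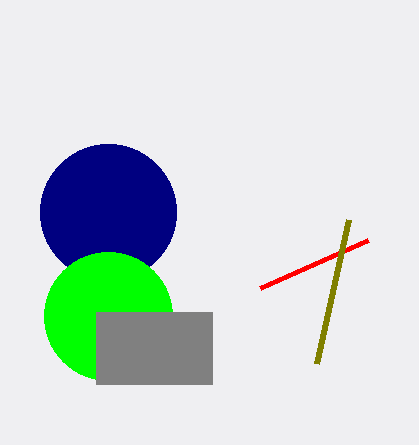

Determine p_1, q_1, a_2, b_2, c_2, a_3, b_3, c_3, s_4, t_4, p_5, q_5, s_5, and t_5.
p_1 = 260; q_1 = 288; a_2 = 108; b_2 = 212; c_2 = 68; a_3 = 108; b_3 = 316; c_3 = 64; s_4 = 316; t_4 = 364; p_5 = 96; q_5 = 312; s_5 = 212; t_5 = 384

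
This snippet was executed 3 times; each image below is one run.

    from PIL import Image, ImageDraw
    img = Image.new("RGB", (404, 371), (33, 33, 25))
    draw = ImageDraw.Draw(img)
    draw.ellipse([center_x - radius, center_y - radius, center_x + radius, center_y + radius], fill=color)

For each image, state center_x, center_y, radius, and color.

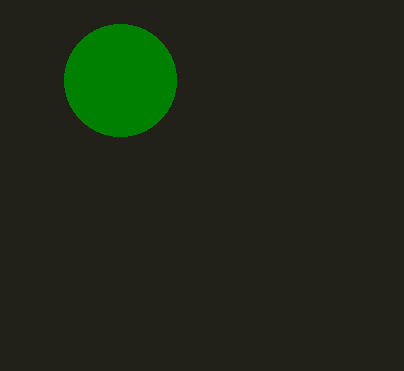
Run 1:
center_x = 120
center_y = 80
radius = 56
color = 'green'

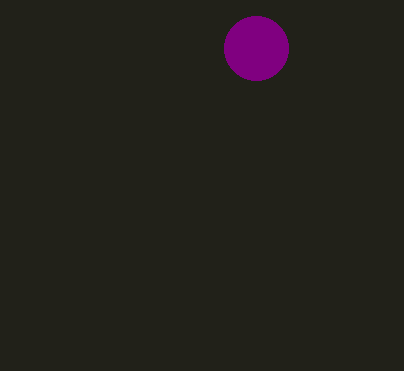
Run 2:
center_x = 256; center_y = 48; radius = 32; color = 'purple'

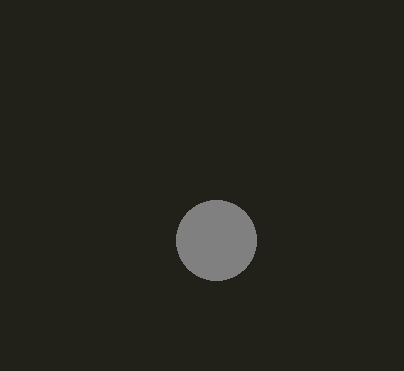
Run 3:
center_x = 216, center_y = 240, radius = 40, color = 'gray'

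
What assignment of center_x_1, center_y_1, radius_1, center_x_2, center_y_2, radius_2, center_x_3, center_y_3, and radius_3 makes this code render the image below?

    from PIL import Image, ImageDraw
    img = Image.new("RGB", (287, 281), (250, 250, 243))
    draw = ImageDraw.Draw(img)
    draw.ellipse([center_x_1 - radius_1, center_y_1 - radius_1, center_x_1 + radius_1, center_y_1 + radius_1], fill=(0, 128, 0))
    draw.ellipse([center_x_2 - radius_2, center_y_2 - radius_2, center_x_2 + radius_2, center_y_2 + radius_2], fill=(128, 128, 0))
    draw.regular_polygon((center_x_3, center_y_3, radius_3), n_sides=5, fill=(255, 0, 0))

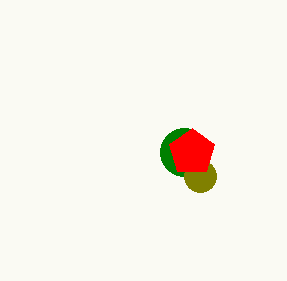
center_x_1 = 184; center_y_1 = 152; radius_1 = 24; center_x_2 = 200; center_y_2 = 176; radius_2 = 16; center_x_3 = 192; center_y_3 = 152; radius_3 = 24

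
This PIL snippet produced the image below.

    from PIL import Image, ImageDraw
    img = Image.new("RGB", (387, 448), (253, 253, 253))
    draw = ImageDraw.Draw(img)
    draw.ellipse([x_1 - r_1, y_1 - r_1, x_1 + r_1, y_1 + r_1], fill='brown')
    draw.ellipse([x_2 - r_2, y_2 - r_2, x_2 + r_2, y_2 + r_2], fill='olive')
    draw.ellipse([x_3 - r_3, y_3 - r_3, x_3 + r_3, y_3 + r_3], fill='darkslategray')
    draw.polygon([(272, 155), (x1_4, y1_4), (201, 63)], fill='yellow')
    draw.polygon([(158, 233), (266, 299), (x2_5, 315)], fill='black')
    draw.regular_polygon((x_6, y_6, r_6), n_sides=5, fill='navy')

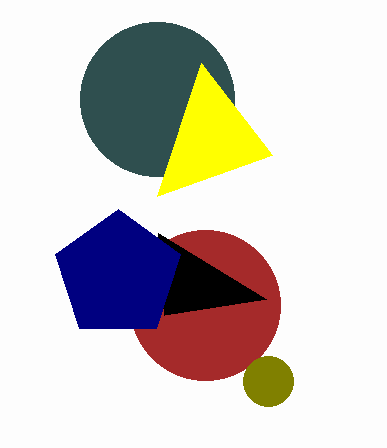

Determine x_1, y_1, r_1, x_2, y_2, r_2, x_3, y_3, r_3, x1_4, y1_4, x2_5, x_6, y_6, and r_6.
x_1 = 205
y_1 = 305
r_1 = 75
x_2 = 268
y_2 = 381
r_2 = 25
x_3 = 157
y_3 = 99
r_3 = 77
x1_4 = 157
y1_4 = 196
x2_5 = 164
x_6 = 118
y_6 = 275
r_6 = 66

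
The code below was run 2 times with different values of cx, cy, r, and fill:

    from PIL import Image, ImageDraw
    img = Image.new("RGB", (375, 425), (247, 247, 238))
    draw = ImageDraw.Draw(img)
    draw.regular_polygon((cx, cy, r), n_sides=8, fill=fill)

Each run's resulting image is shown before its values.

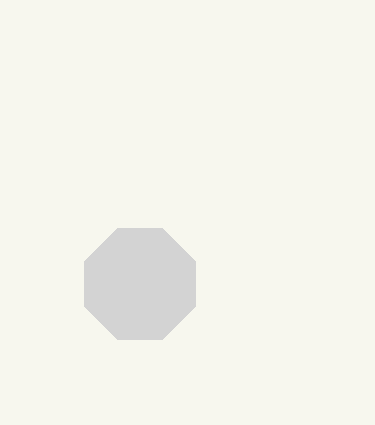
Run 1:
cx = 140; cy = 284; r = 60; fill = 'lightgray'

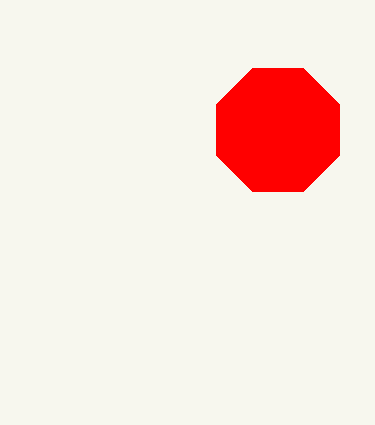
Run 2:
cx = 278; cy = 130; r = 67; fill = 'red'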